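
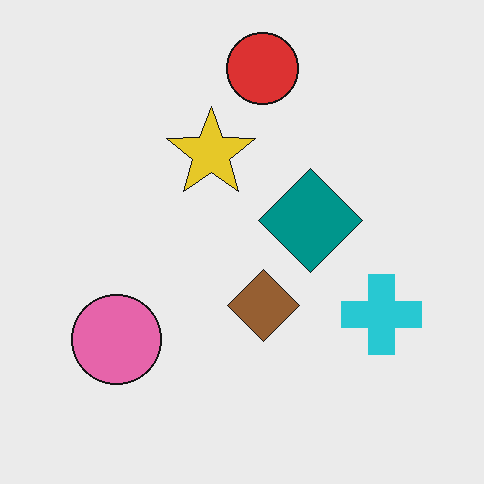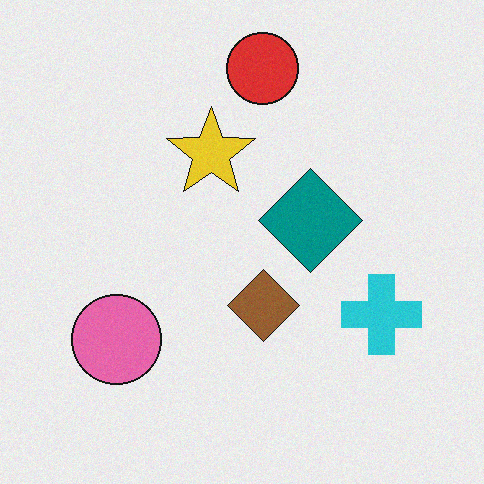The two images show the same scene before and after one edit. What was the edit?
The second image is the first degraded with subtle gaussian noise.

Random speckle covers the whole image, including the flat background.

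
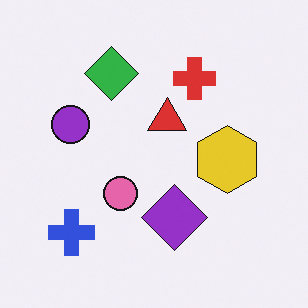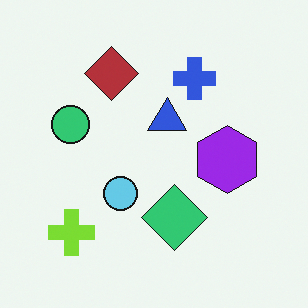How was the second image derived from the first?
It was hue-shifted through roughly half the color wheel.

Every shape's color has rotated by the same amount around the hue wheel — a uniform hue shift.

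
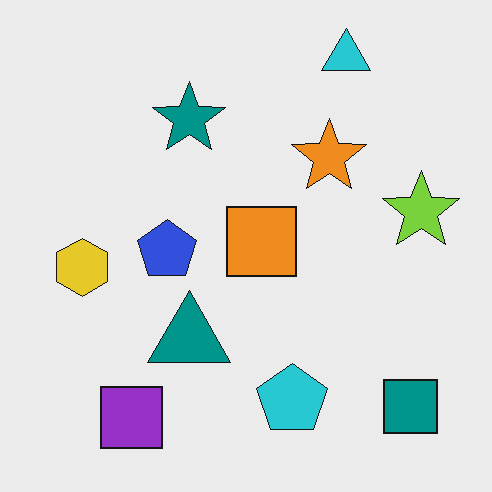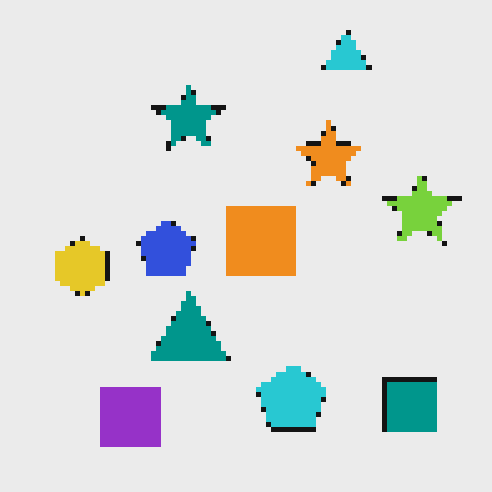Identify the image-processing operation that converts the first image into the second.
The transformation is: lightly pixelated (a mild mosaic effect).

Shapes are reduced to large square blocks; fine edges and outlines are lost — a downscale-then-upscale (mosaic) effect.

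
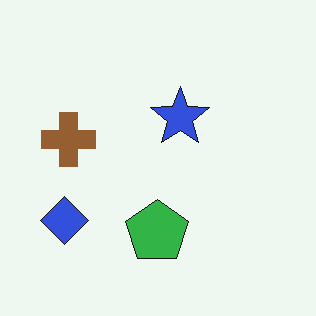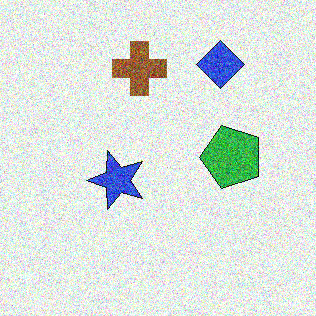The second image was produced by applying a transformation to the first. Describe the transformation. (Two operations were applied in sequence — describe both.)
The transformation is: degraded with heavy additive noise, then transposed (reflected across the top-left ↔ bottom-right diagonal).

Random speckle covers the whole image, including the flat background. Shapes have swapped their row and column positions — what was in the top-right is now in the bottom-left — a diagonal reflection.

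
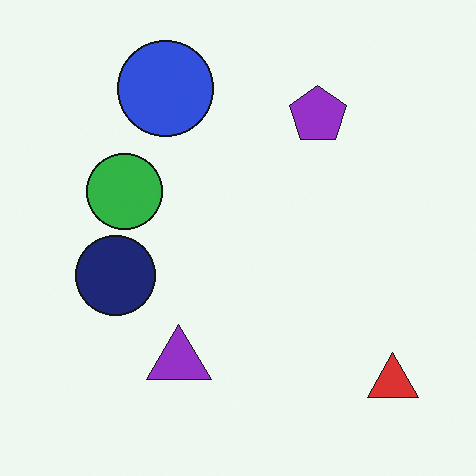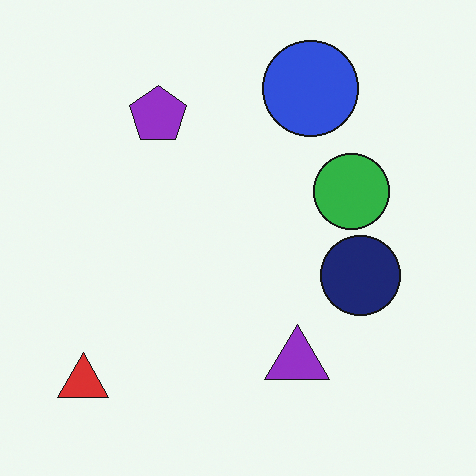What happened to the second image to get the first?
This is the original image flipped horizontally (left ↔ right).

The red triangle is in the bottom-left of the second image and the bottom-right of the first — shapes on opposite sides of the vertical midline have swapped in a mirror flip.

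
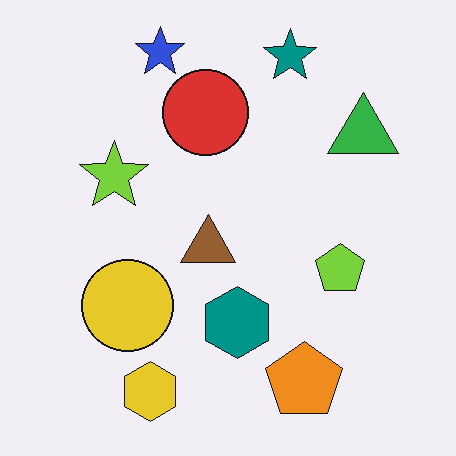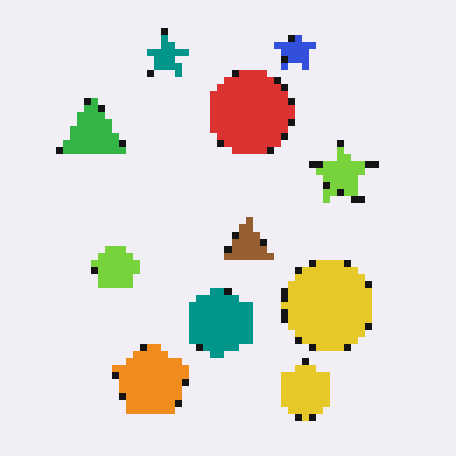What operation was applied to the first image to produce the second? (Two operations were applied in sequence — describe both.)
The image was moderately pixelated, then flipped horizontally (left ↔ right).

Shapes are reduced to large square blocks; fine edges and outlines are lost — a downscale-then-upscale (mosaic) effect. The green triangle is in the top-right of the first image and the top-left of the second — shapes on opposite sides of the vertical midline have swapped in a mirror flip.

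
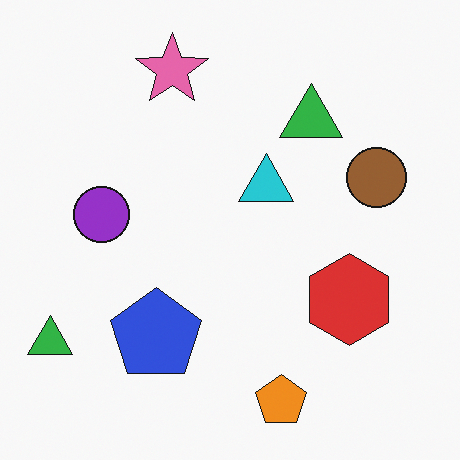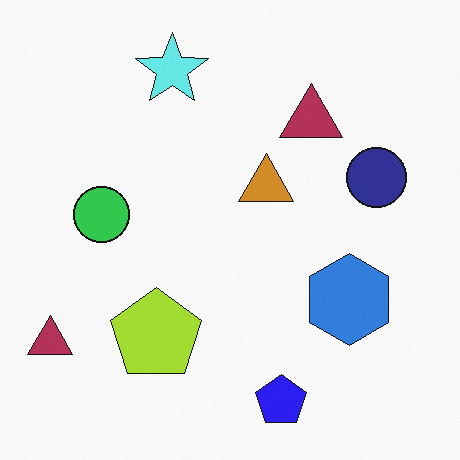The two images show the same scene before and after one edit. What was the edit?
This is the original image hue-shifted through roughly half the color wheel.

Every shape's color has rotated by the same amount around the hue wheel — a uniform hue shift.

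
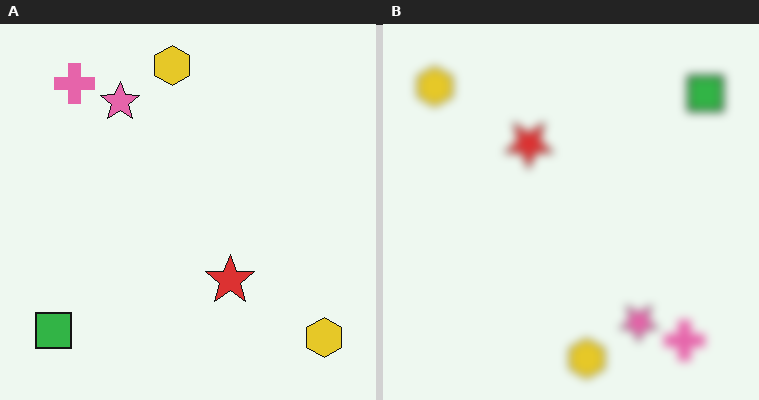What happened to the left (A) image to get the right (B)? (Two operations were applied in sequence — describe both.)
This is the original image rotated 180°, then noticeably gaussian-blurred.

The green square sits in the bottom-left of the left (A) image and the top-right of the right (B) — consistent with a whole-image 180° rotation. Shape edges and outlines are uniformly softened across the whole image.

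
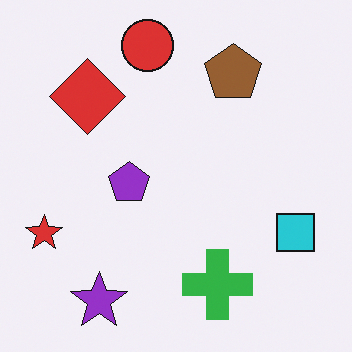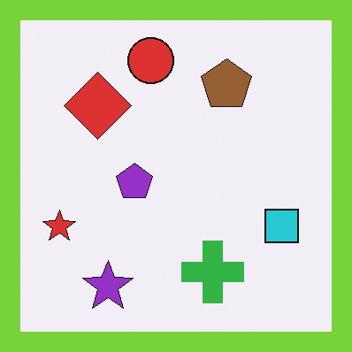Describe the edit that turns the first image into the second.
The second image is the first framed with a lime border.

A solid lime frame runs around the edge of the second image, with the content slightly shrunk inside it.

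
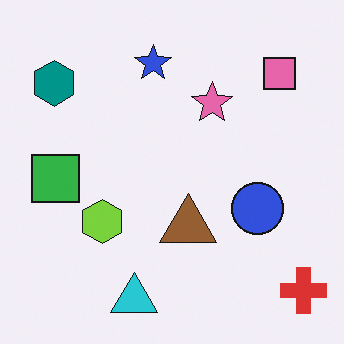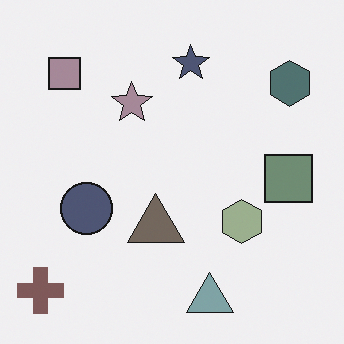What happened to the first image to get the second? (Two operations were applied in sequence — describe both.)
Flipped horizontally (left ↔ right), then heavily desaturated.

The red cross is in the bottom-right of the first image and the bottom-left of the second — shapes on opposite sides of the vertical midline have swapped in a mirror flip. All colors are more muted and greyish — a global saturation change.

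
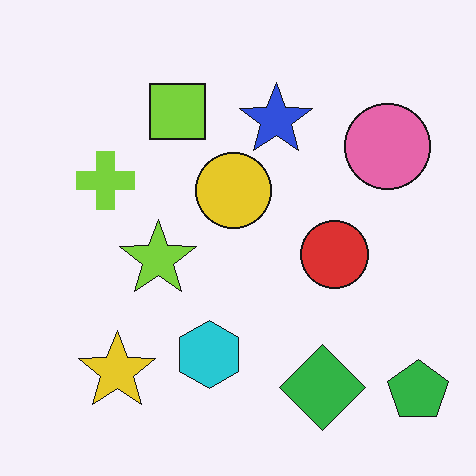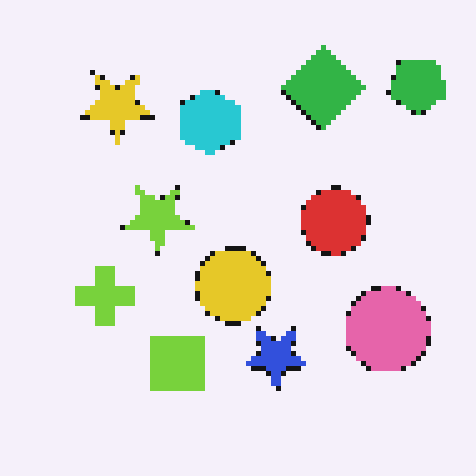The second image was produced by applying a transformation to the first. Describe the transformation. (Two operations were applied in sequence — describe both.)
It was mildly pixelated, then flipped vertically (top ↔ bottom).

Shapes are reduced to large square blocks; fine edges and outlines are lost — a downscale-then-upscale (mosaic) effect. The green pentagon is in the bottom-right of the first image and the top-right of the second — shapes on opposite sides of the horizontal midline have swapped in a mirror flip.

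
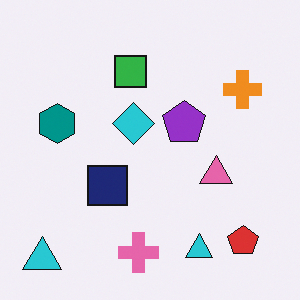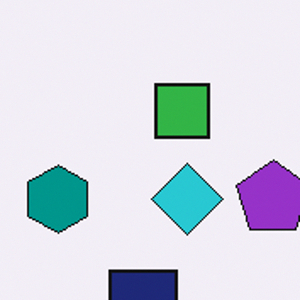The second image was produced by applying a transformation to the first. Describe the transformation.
It was cropped tightly and scaled back up.

The visible shapes are larger and the field of view is narrower; shapes near the original edges may be partly or wholly outside the frame — a crop-and-rescale.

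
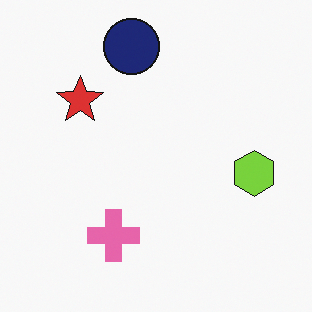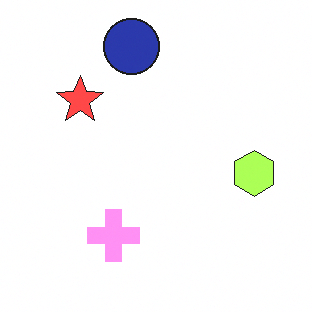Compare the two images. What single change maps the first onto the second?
The second image is the first noticeably brightened.

Every pixel — background and shapes alike — is uniformly brightened.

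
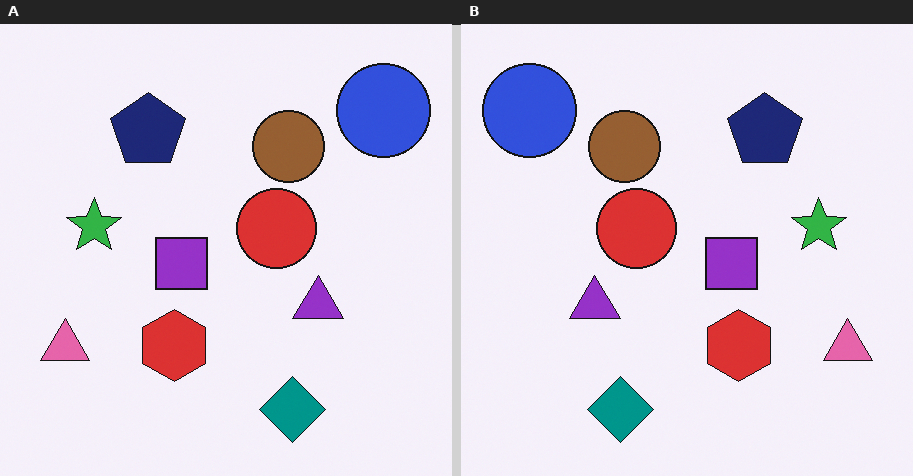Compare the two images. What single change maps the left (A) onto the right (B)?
It was flipped horizontally (left ↔ right).

The pink triangle is in the bottom-left of the left (A) image and the bottom-right of the right (B) — shapes on opposite sides of the vertical midline have swapped in a mirror flip.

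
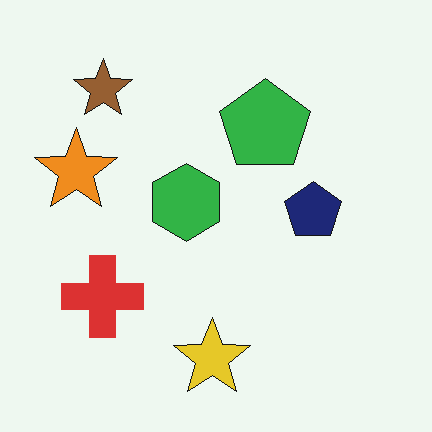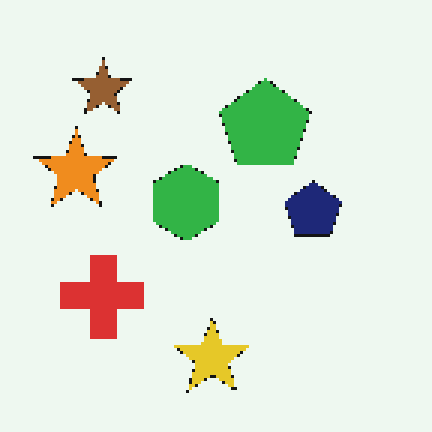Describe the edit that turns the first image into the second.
The image was mildly pixelated.

Shapes are reduced to large square blocks; fine edges and outlines are lost — a downscale-then-upscale (mosaic) effect.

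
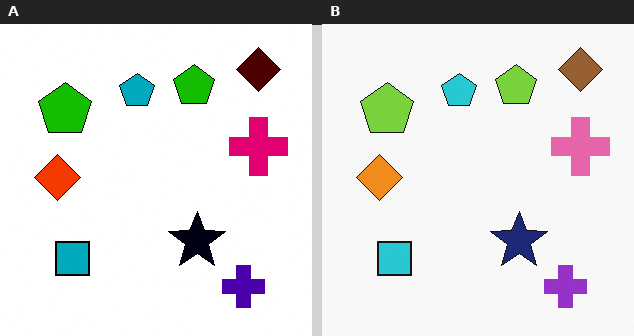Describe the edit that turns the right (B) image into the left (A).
The image was given much higher contrast.

Tones are pushed away from mid-grey across the whole image — a global contrast change.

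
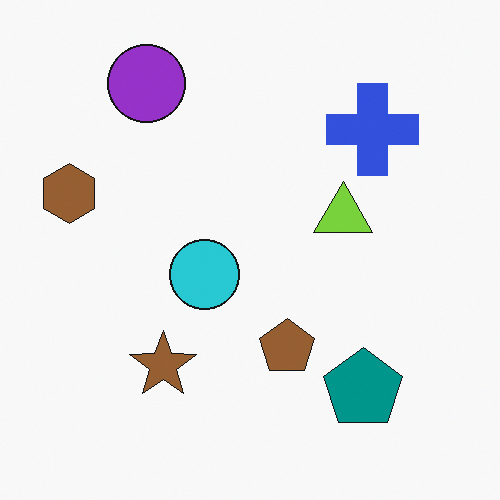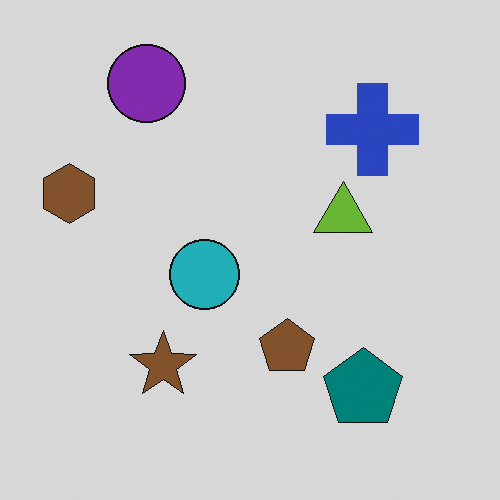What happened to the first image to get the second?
The image was slightly darkened.

Every pixel — background and shapes alike — is uniformly darkened.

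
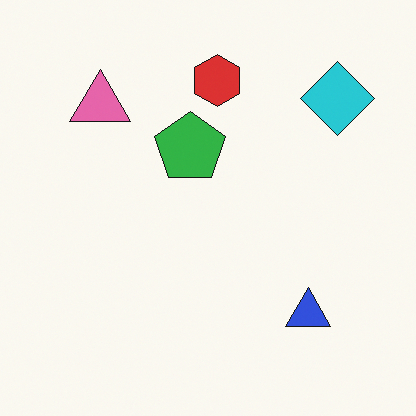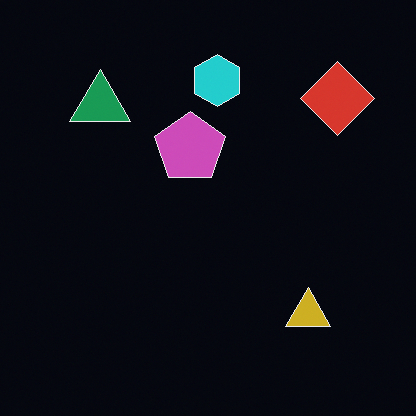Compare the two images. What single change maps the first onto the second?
The transformation is: color-inverted (negative).

The light background has become dark and every shape's color is its complement — a photographic negative.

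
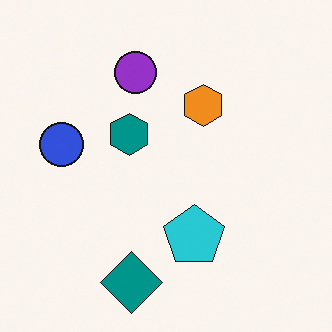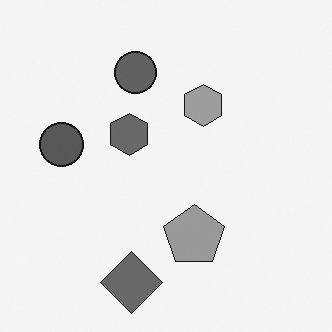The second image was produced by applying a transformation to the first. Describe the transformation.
This is the original image converted to grayscale.

All color is removed — every shape is now a shade of grey.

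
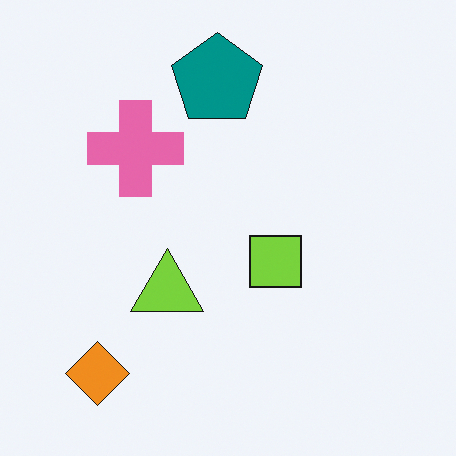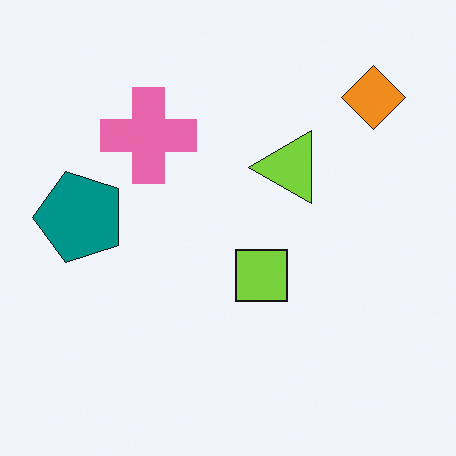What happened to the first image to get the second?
Transposed (reflected across the top-left ↔ bottom-right diagonal).

Shapes have swapped their row and column positions — what was in the top-right is now in the bottom-left — a diagonal reflection.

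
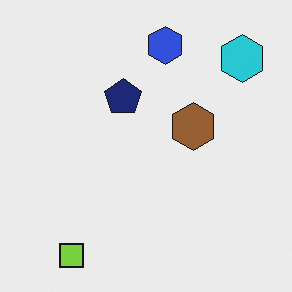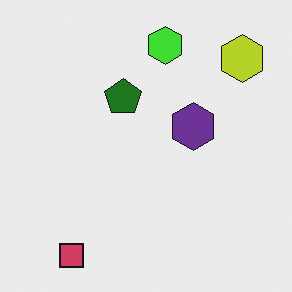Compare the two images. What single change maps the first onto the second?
It was hue-shifted by a large amount.

Every shape's color has rotated by the same amount around the hue wheel — a uniform hue shift.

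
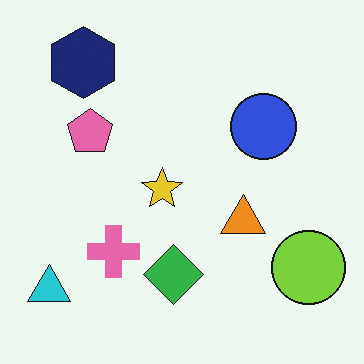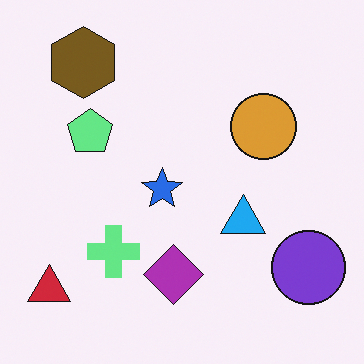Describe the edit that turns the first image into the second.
Hue-shifted by a large amount.

Every shape's color has rotated by the same amount around the hue wheel — a uniform hue shift.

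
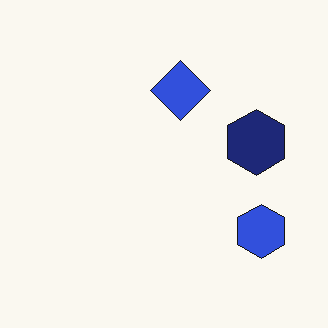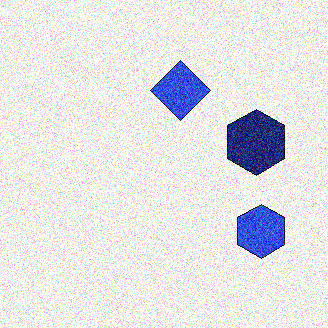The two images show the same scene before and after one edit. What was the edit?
The image was degraded with a thick layer of grain.

Random speckle covers the whole image, including the flat background.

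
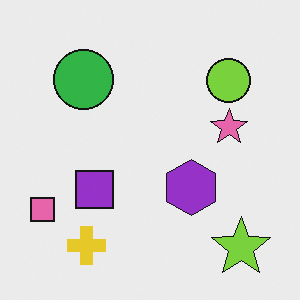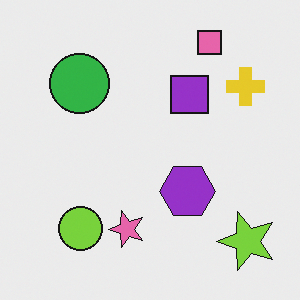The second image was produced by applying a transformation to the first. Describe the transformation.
It was transposed (reflected across the top-left ↔ bottom-right diagonal).

Shapes have swapped their row and column positions — what was in the top-right is now in the bottom-left — a diagonal reflection.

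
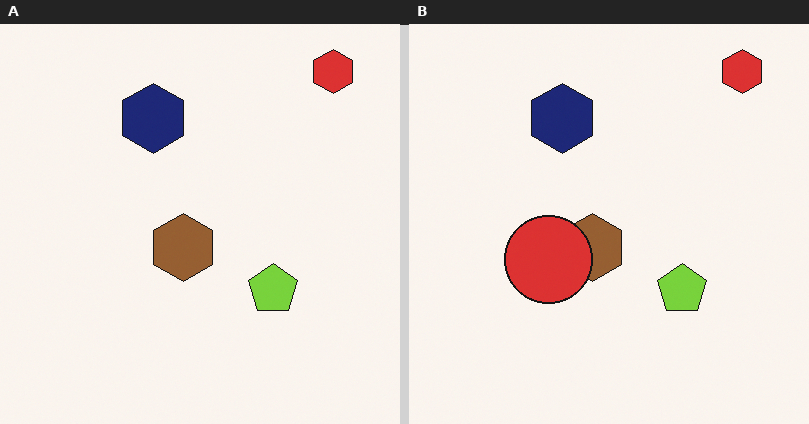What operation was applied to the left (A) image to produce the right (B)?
The image was overlaid with an additional red circle.

A red circle appears in the right (B) image that is absent from the left (A).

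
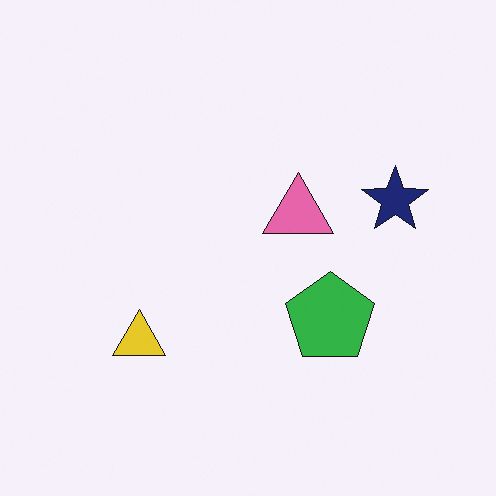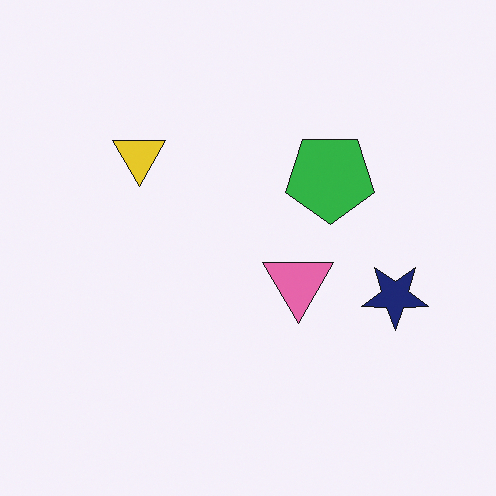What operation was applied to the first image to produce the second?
It was flipped vertically (top ↔ bottom).

The yellow triangle is in the bottom-left of the first image and the top-left of the second — shapes on opposite sides of the horizontal midline have swapped in a mirror flip.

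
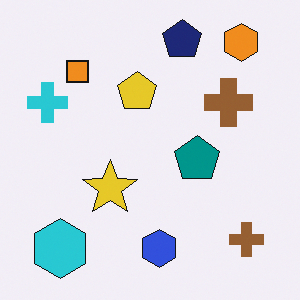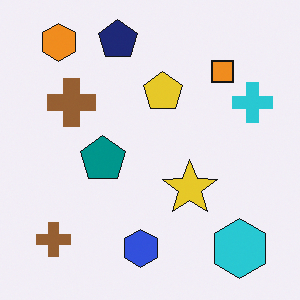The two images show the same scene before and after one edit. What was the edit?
This is the original image flipped horizontally (left ↔ right).

The cyan cross is in the left of the first image and the right of the second — shapes on opposite sides of the vertical midline have swapped in a mirror flip.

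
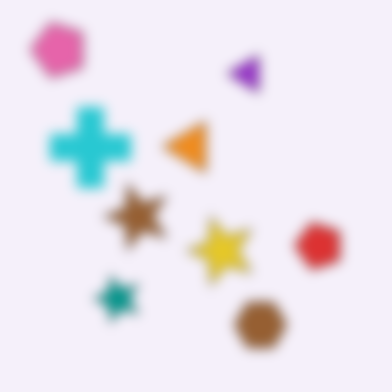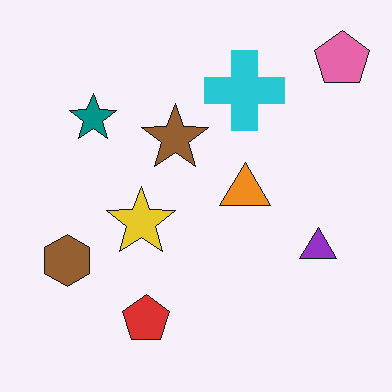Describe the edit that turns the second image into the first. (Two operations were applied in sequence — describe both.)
The image was strongly gaussian-blurred, then rotated 90° counter-clockwise.

Shape edges and outlines are uniformly softened across the whole image. The pink pentagon sits in the top-right of the second image and the top-left of the first — consistent with a whole-image 90° counter-clockwise rotation.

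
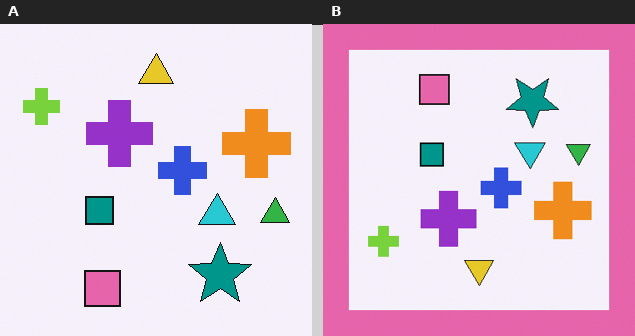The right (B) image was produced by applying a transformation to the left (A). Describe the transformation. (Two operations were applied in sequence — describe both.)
It was flipped vertically (top ↔ bottom), then framed with a pink border.

The pink square is in the bottom-left of the left (A) image and the top-left of the right (B) — shapes on opposite sides of the horizontal midline have swapped in a mirror flip. A solid pink frame runs around the edge of the right (B) image, with the content slightly shrunk inside it.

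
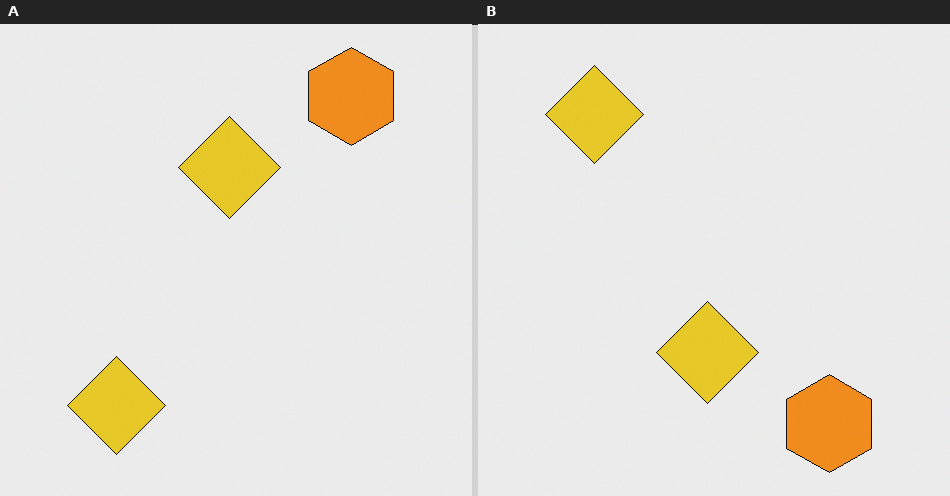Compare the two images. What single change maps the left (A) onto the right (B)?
The transformation is: flipped vertically (top ↔ bottom).

The orange hexagon is in the top-right of the left (A) image and the bottom-right of the right (B) — shapes on opposite sides of the horizontal midline have swapped in a mirror flip.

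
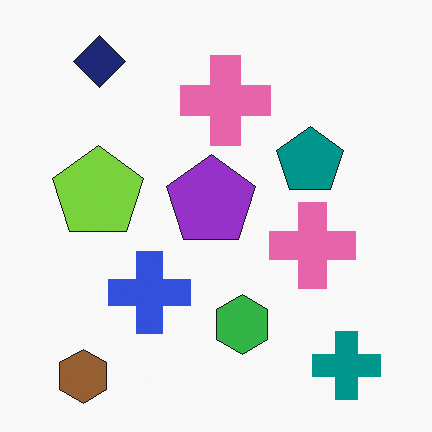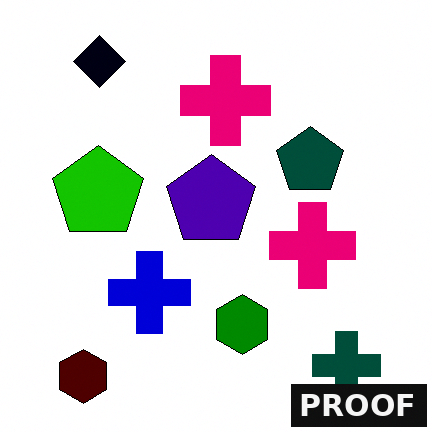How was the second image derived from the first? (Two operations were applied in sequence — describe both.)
The image was given much higher contrast, then watermarked with the text "PROOF" in the lower-right corner.

Tones are pushed away from mid-grey across the whole image — a global contrast change. A dark label reading "PROOF" appears in the lower-right corner.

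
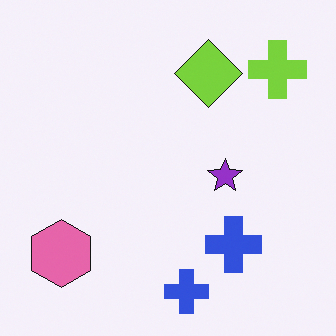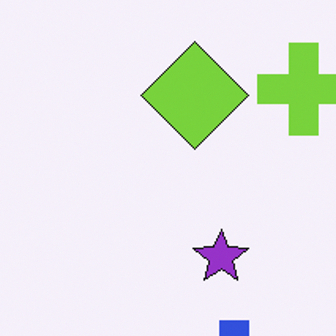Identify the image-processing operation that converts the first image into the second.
The second image is the first cropped slightly and scaled back up.

The visible shapes are larger and the field of view is narrower; shapes near the original edges may be partly or wholly outside the frame — a crop-and-rescale.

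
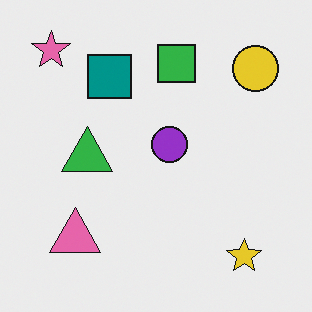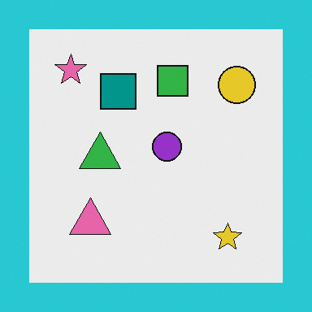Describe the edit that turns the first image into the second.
The transformation is: framed with a cyan border.

A solid cyan frame runs around the edge of the second image, with the content slightly shrunk inside it.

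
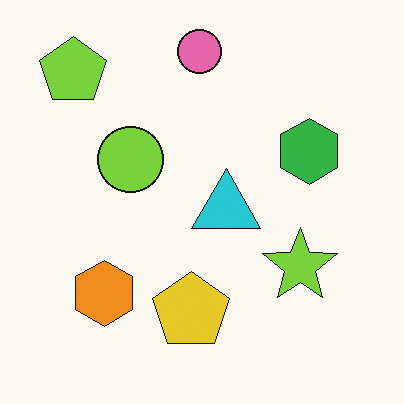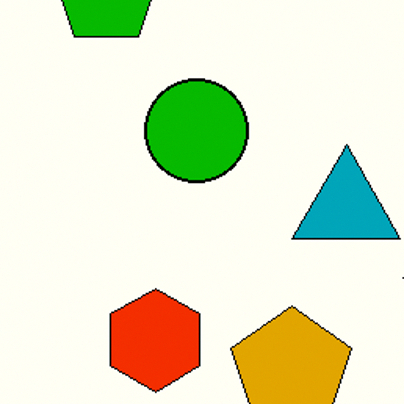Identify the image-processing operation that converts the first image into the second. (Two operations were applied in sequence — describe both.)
The second image is the first given much higher contrast, then cropped slightly and scaled back up.

Tones are pushed away from mid-grey across the whole image — a global contrast change. The visible shapes are larger and the field of view is narrower; shapes near the original edges may be partly or wholly outside the frame — a crop-and-rescale.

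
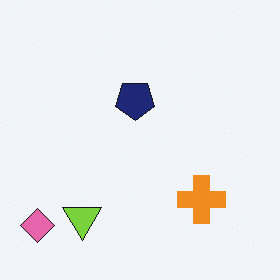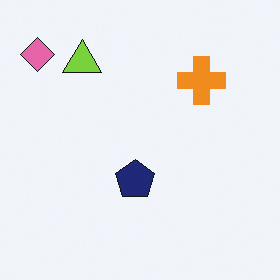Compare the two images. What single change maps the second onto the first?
Flipped vertically (top ↔ bottom).

The pink diamond is in the top-left of the second image and the bottom-left of the first — shapes on opposite sides of the horizontal midline have swapped in a mirror flip.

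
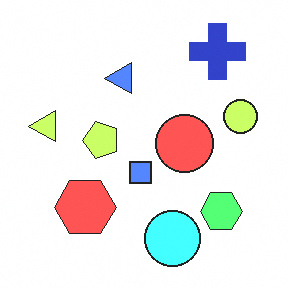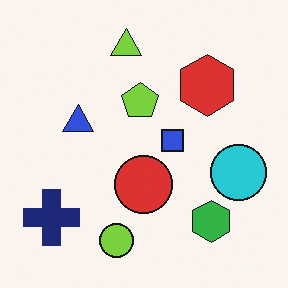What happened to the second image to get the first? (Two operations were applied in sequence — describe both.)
Noticeably brightened, then transposed (reflected across the top-left ↔ bottom-right diagonal).

Every pixel — background and shapes alike — is uniformly brightened. Shapes have swapped their row and column positions — what was in the top-right is now in the bottom-left — a diagonal reflection.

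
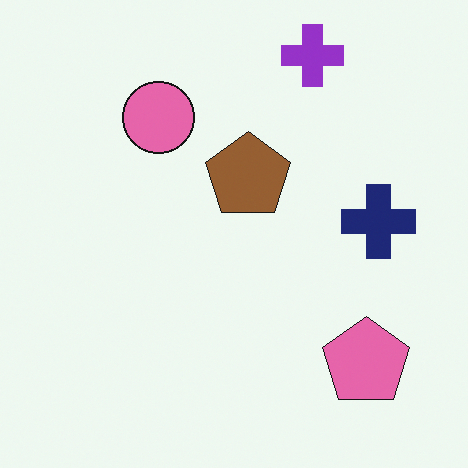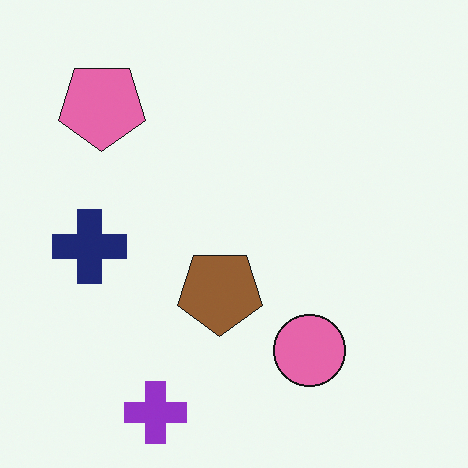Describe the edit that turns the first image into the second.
Rotated 180°.

The purple cross sits in the top of the first image and the bottom-left of the second — consistent with a whole-image 180° rotation.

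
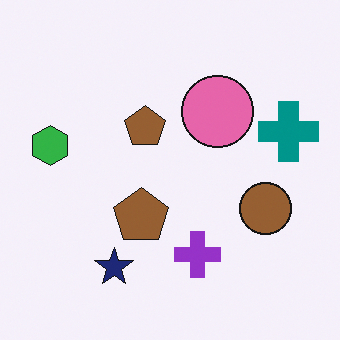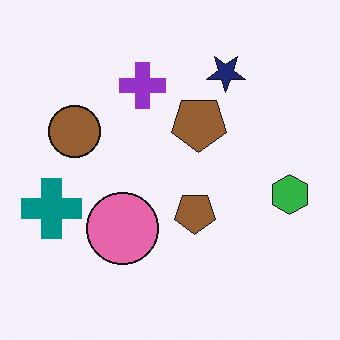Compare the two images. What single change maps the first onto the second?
The second image is the first rotated 180°.

The teal cross sits in the right of the first image and the left of the second — consistent with a whole-image 180° rotation.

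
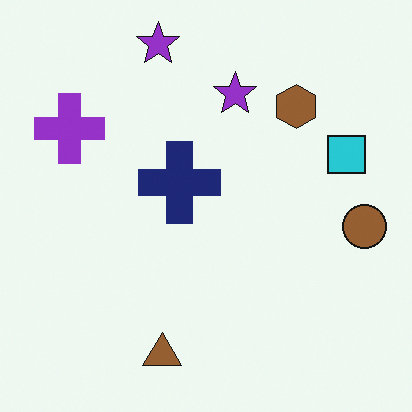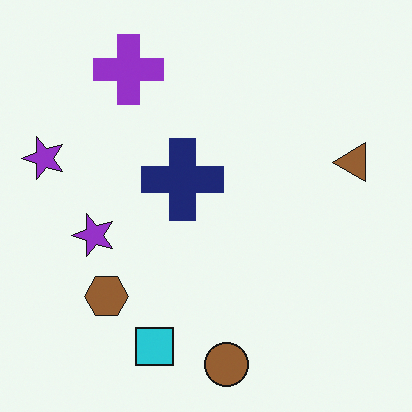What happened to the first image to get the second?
It was transposed (reflected across the top-left ↔ bottom-right diagonal).

Shapes have swapped their row and column positions — what was in the top-right is now in the bottom-left — a diagonal reflection.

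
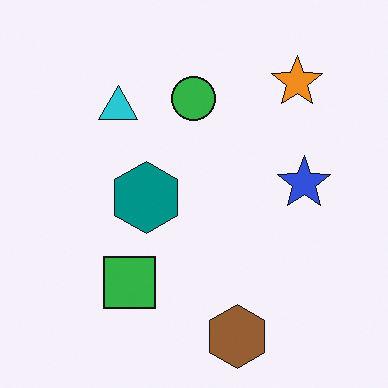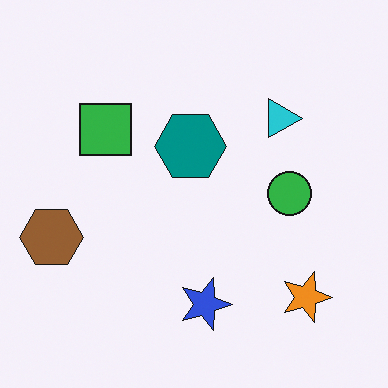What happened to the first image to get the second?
The second image is the first rotated 90° clockwise.

The orange star sits in the top-right of the first image and the bottom-right of the second — consistent with a whole-image 90° clockwise rotation.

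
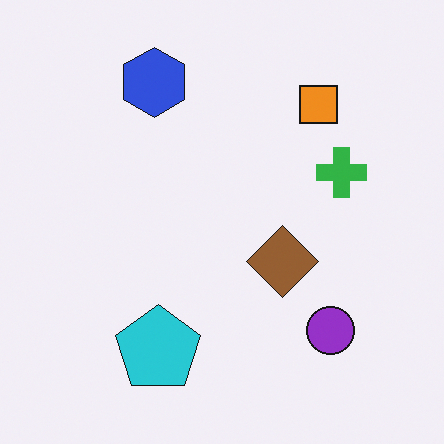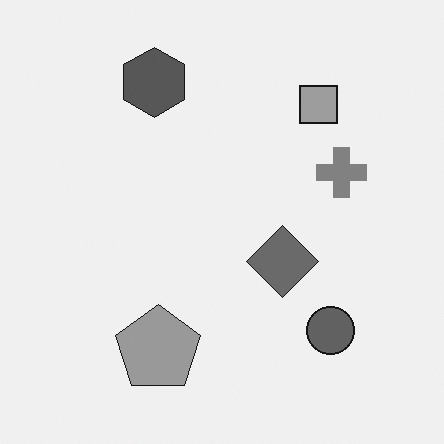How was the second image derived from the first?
It was converted to grayscale.

All color is removed — every shape is now a shade of grey.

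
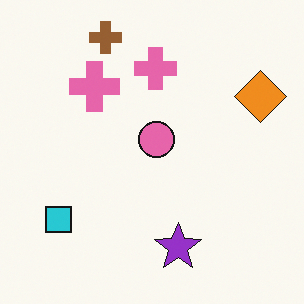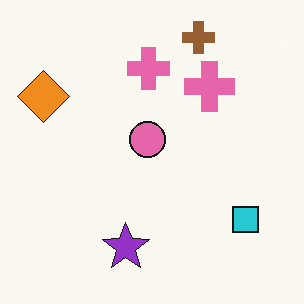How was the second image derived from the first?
The second image is the first flipped horizontally (left ↔ right).

The orange diamond is in the top-right of the first image and the top-left of the second — shapes on opposite sides of the vertical midline have swapped in a mirror flip.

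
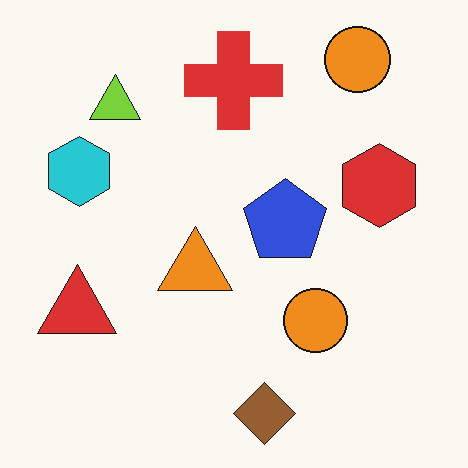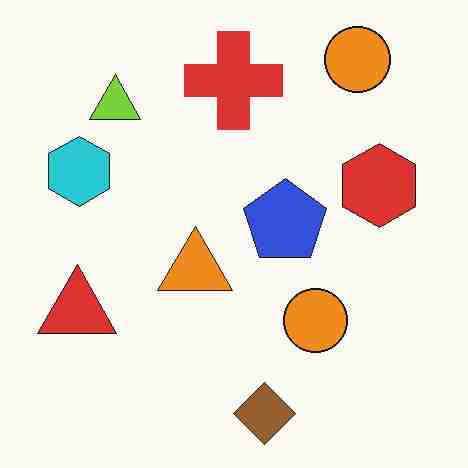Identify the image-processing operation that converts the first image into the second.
The transformation is: heavily JPEG-compressed with obvious blocking artifacts.

Blocky 8×8 compression artifacts appear around shape edges and the flat background shows ringing — characteristic JPEG degradation.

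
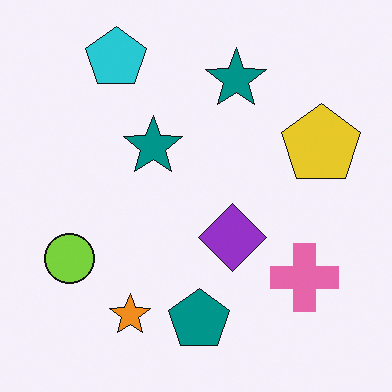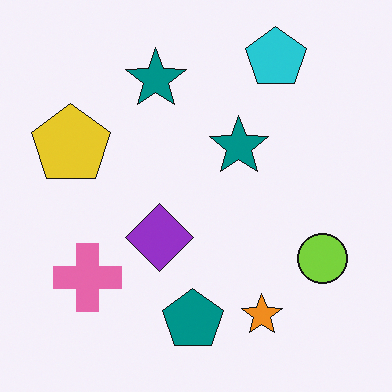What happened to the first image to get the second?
The transformation is: flipped horizontally (left ↔ right).

The lime circle is in the left of the first image and the right of the second — shapes on opposite sides of the vertical midline have swapped in a mirror flip.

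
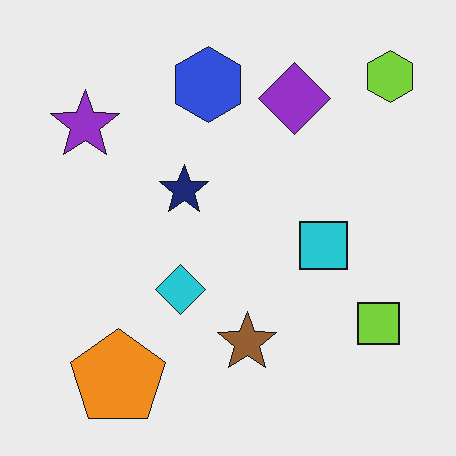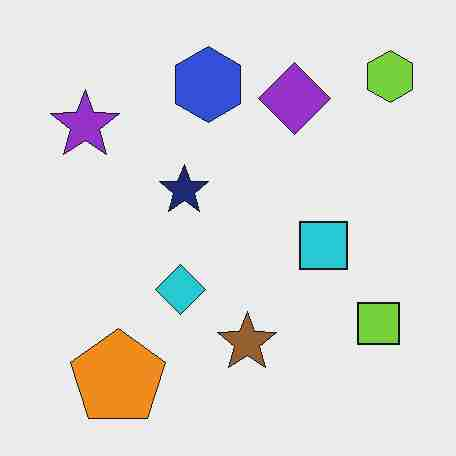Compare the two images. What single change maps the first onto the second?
It was degraded with heavy JPEG compression.

Blocky 8×8 compression artifacts appear around shape edges and the flat background shows ringing — characteristic JPEG degradation.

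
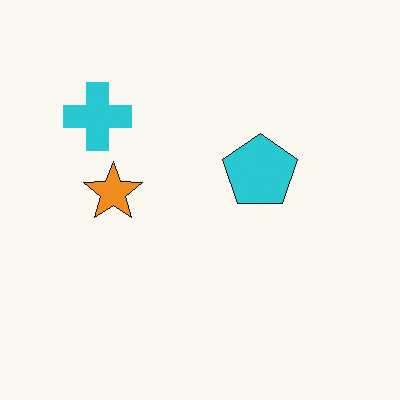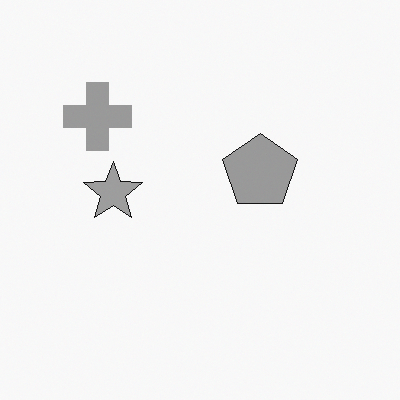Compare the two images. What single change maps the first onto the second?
This is the original image converted to grayscale.

All color is removed — every shape is now a shade of grey.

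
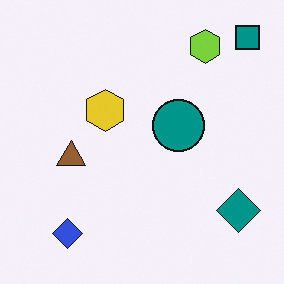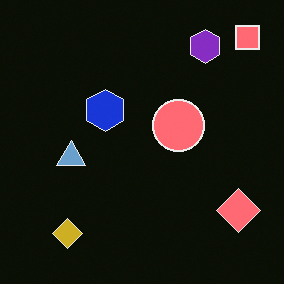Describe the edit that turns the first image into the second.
Color-inverted (negative).

The light background has become dark and every shape's color is its complement — a photographic negative.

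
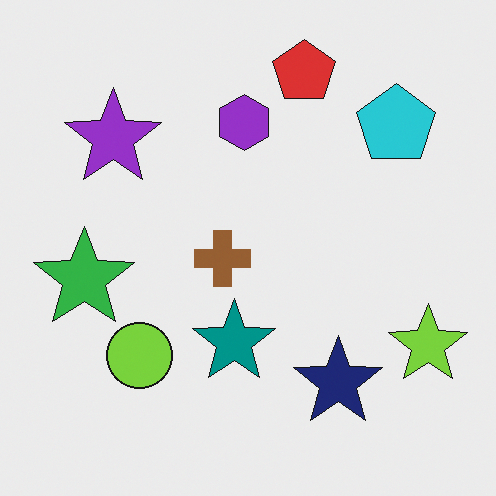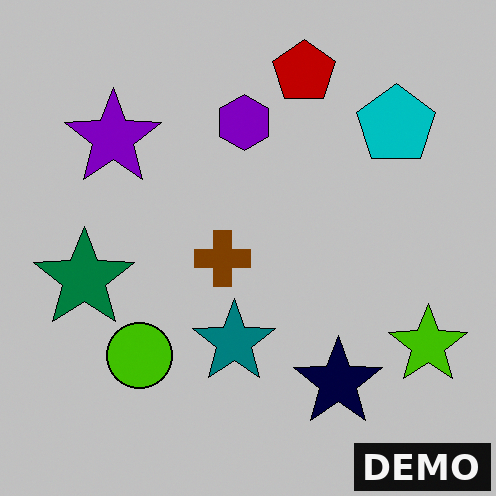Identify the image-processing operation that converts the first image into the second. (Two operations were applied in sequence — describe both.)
The image was heavily posterized to just a handful of flat colors, then watermarked with the text "DEMO" in the lower-right corner.

Each flat color has snapped to a coarser quantized level — most visibly, the near-white background has dropped to a flat grey. A dark label reading "DEMO" appears in the lower-right corner.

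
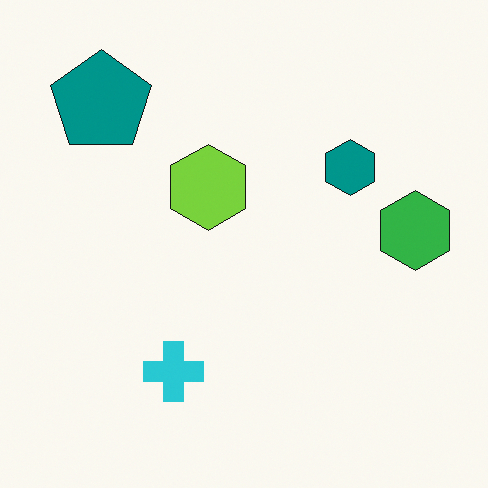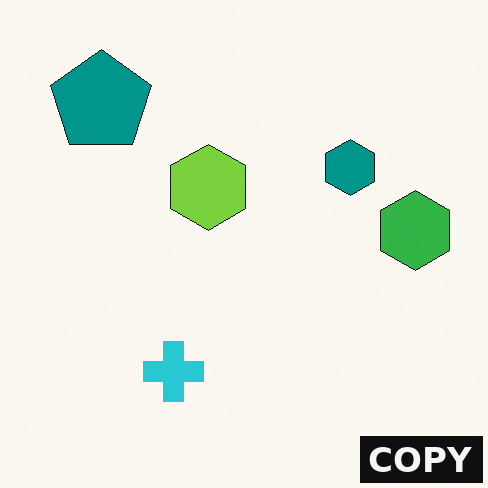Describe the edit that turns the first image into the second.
Watermarked with the text "COPY" in the lower-right corner.

A dark label reading "COPY" appears in the lower-right corner.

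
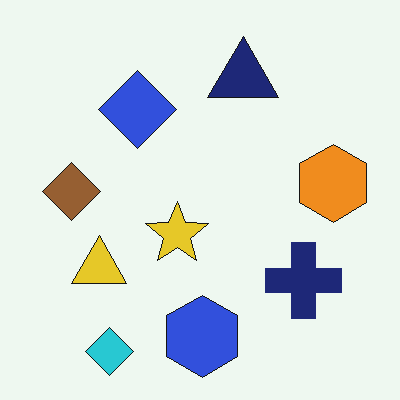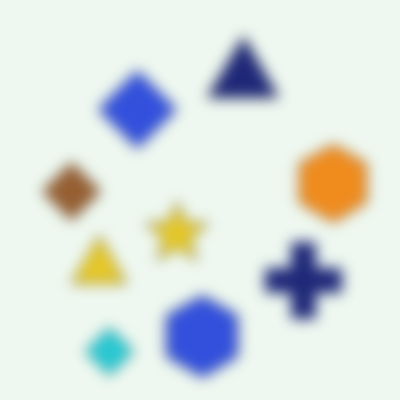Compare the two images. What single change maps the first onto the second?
The image was heavily blurred.

Shape edges and outlines are uniformly softened across the whole image.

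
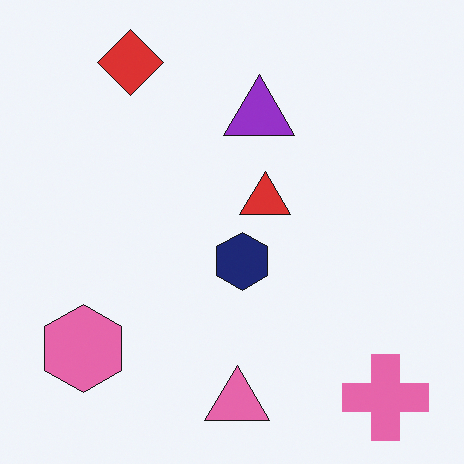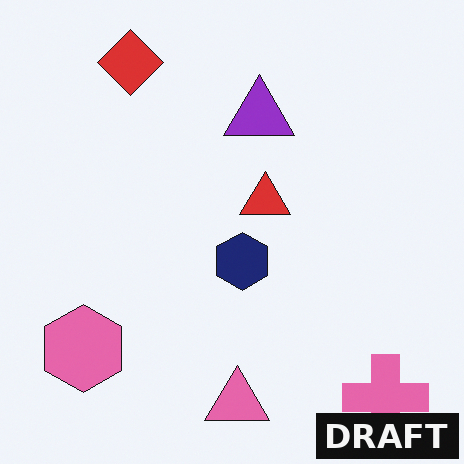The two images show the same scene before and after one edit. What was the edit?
The transformation is: watermarked with the text "DRAFT" in the lower-right corner.

A dark label reading "DRAFT" appears in the lower-right corner.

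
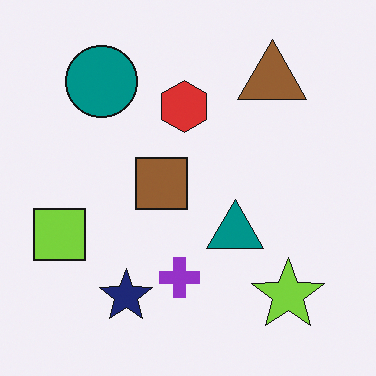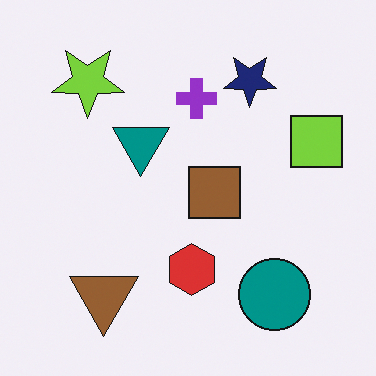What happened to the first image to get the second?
The image was rotated 180°.

The lime star sits in the bottom-right of the first image and the top-left of the second — consistent with a whole-image 180° rotation.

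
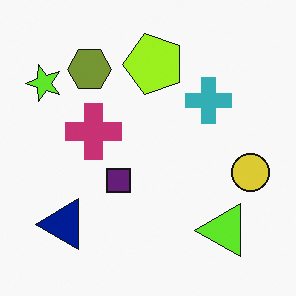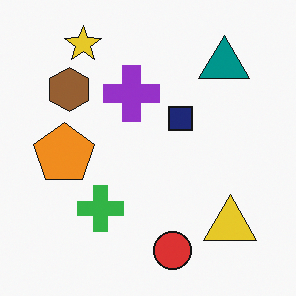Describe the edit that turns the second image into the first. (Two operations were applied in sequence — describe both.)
The image was hue-shifted by a small amount, then transposed (reflected across the top-left ↔ bottom-right diagonal).

Every shape's color has rotated by the same amount around the hue wheel — a uniform hue shift. Shapes have swapped their row and column positions — what was in the top-right is now in the bottom-left — a diagonal reflection.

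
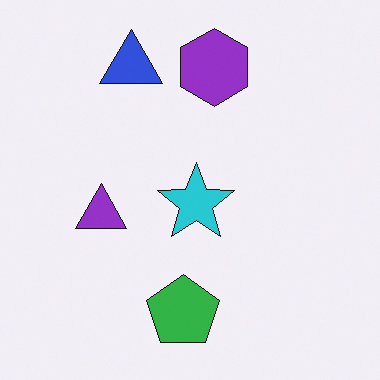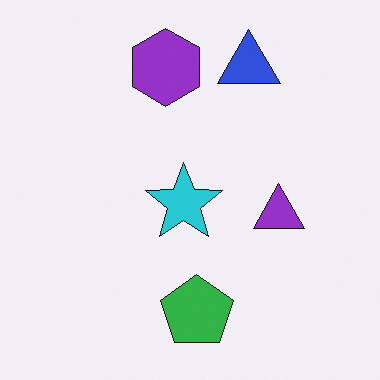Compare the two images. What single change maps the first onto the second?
It was flipped horizontally (left ↔ right).

The purple triangle is in the left of the first image and the right of the second — shapes on opposite sides of the vertical midline have swapped in a mirror flip.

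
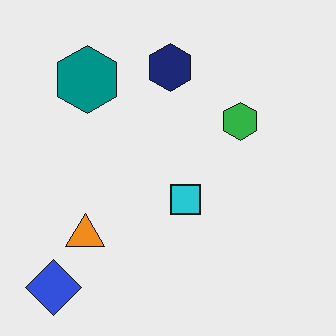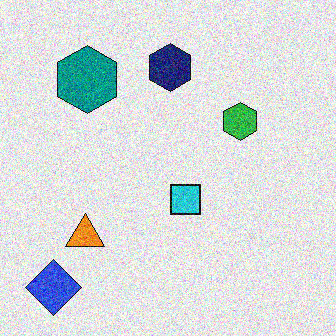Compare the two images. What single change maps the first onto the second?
The image was degraded with strong gaussian noise.

Random speckle covers the whole image, including the flat background.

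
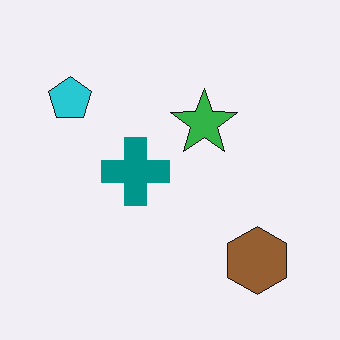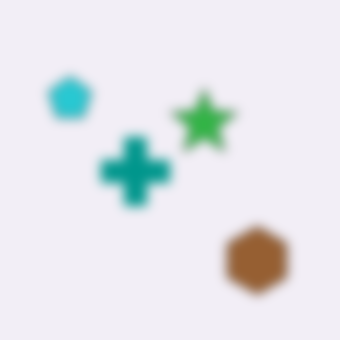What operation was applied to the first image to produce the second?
Heavily blurred.

Shape edges and outlines are uniformly softened across the whole image.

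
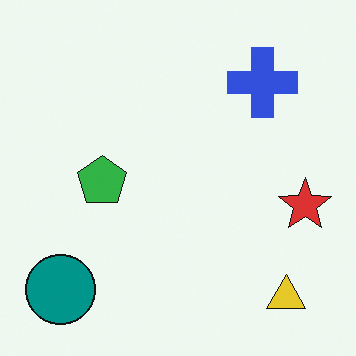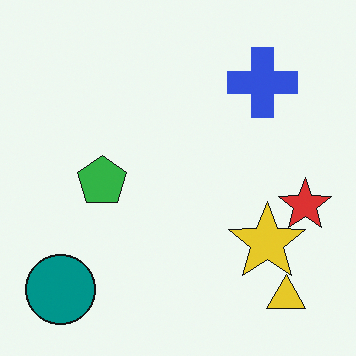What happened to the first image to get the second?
The transformation is: overlaid with an additional yellow star.

A yellow star appears in the second image that is absent from the first.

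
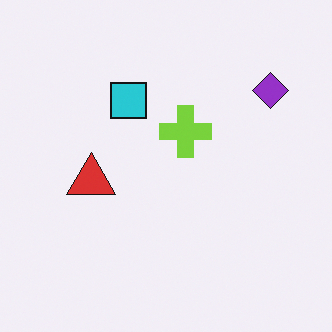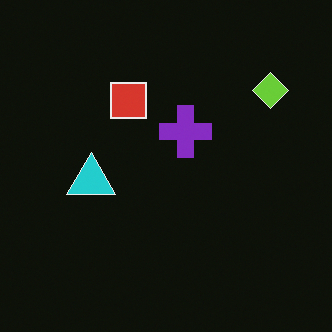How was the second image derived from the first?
Color-inverted (negative).

The light background has become dark and every shape's color is its complement — a photographic negative.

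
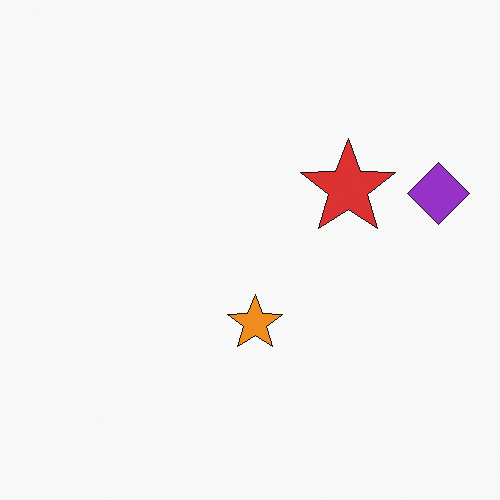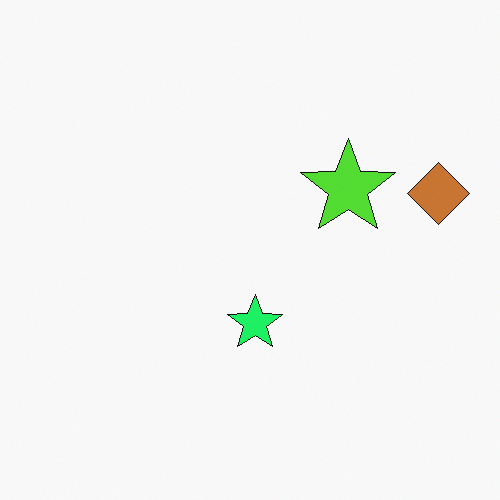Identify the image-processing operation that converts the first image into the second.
This is the original image hue-shifted by a moderate amount.

Every shape's color has rotated by the same amount around the hue wheel — a uniform hue shift.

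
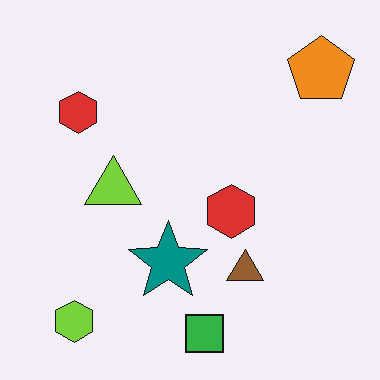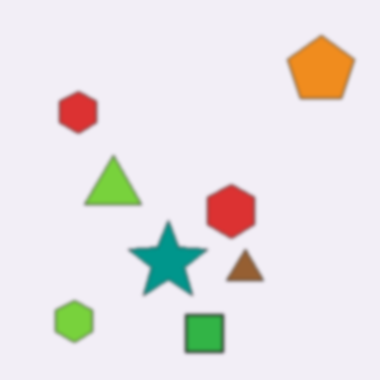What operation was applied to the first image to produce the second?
The transformation is: slightly softened.

Shape edges and outlines are uniformly softened across the whole image.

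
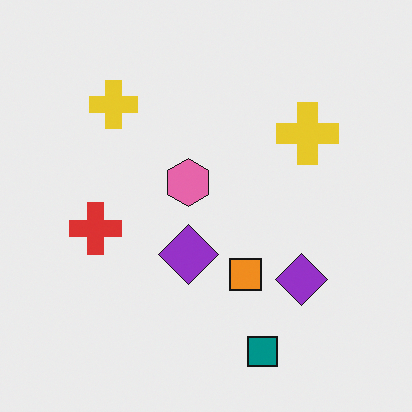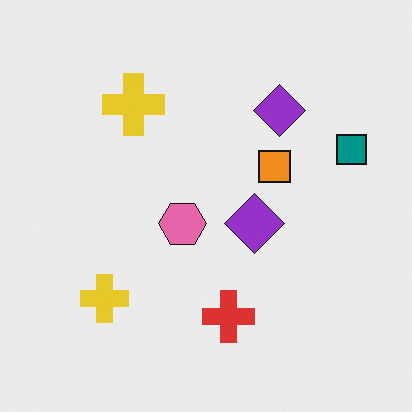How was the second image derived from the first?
It was rotated 90° counter-clockwise.

The teal square sits in the bottom of the first image and the right of the second — consistent with a whole-image 90° counter-clockwise rotation.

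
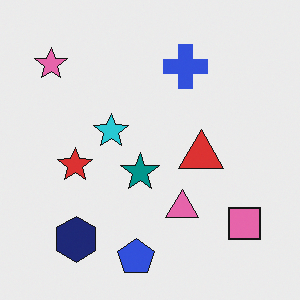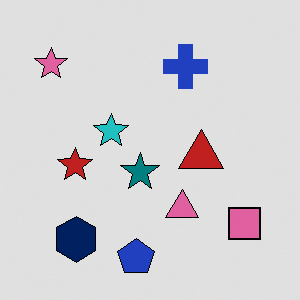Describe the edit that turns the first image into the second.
Posterized to a reduced palette.

Each flat color has snapped to a coarser quantized level — most visibly, the near-white background has dropped to a flat grey.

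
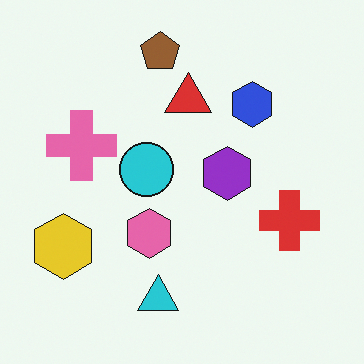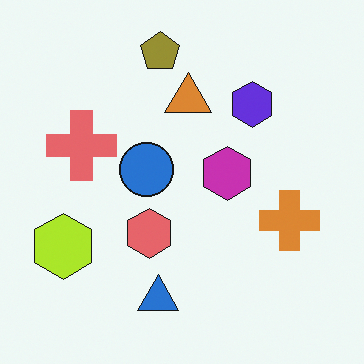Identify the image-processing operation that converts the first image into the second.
This is the original image hue-shifted by a small amount.

Every shape's color has rotated by the same amount around the hue wheel — a uniform hue shift.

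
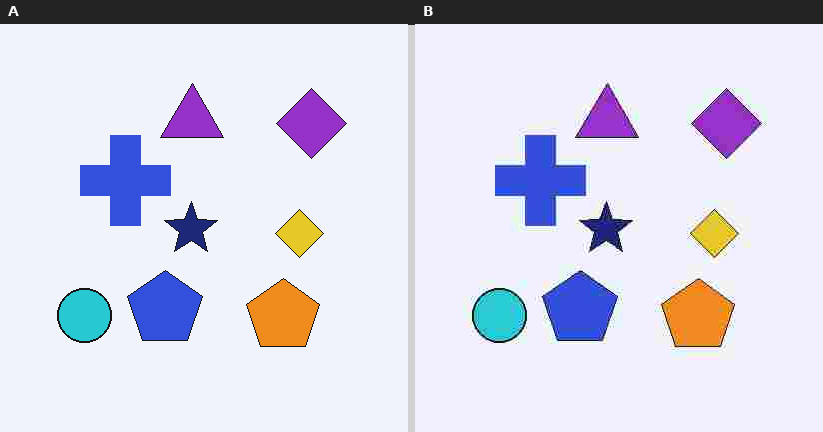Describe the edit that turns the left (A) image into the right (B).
The transformation is: heavily JPEG-compressed with obvious blocking artifacts.

Blocky 8×8 compression artifacts appear around shape edges and the flat background shows ringing — characteristic JPEG degradation.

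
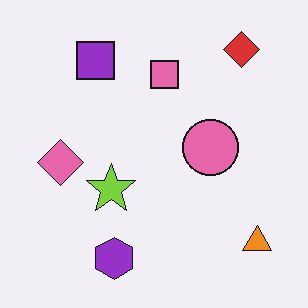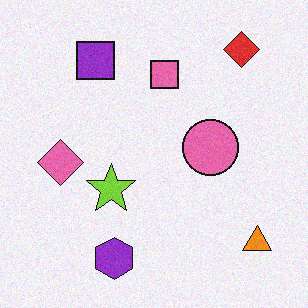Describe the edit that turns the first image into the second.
Degraded with a light layer of grain.

Random speckle covers the whole image, including the flat background.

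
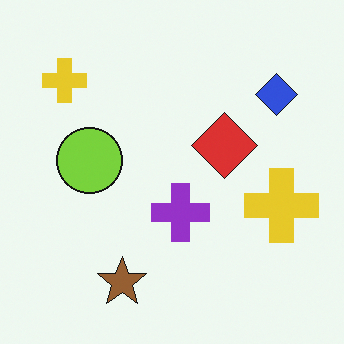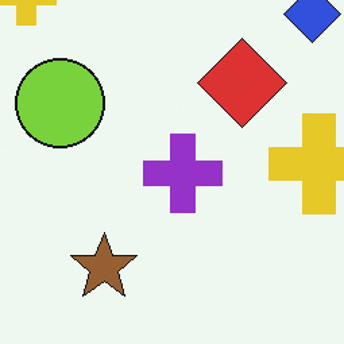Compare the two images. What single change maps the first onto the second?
Cropped to a modestly smaller region and rescaled.

The visible shapes are larger and the field of view is narrower; shapes near the original edges may be partly or wholly outside the frame — a crop-and-rescale.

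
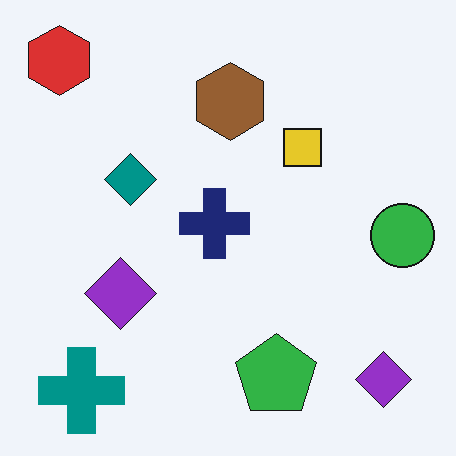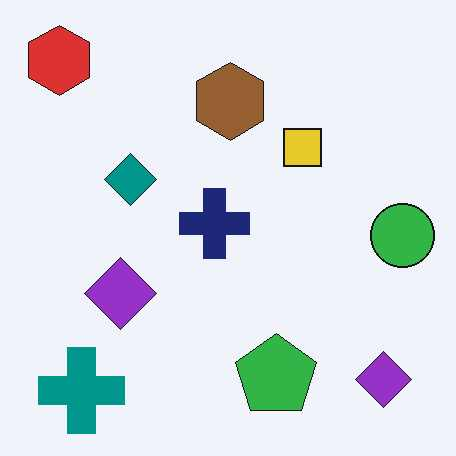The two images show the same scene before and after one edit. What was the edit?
The transformation is: JPEG-compressed with visible artifacts.

Blocky 8×8 compression artifacts appear around shape edges and the flat background shows ringing — characteristic JPEG degradation.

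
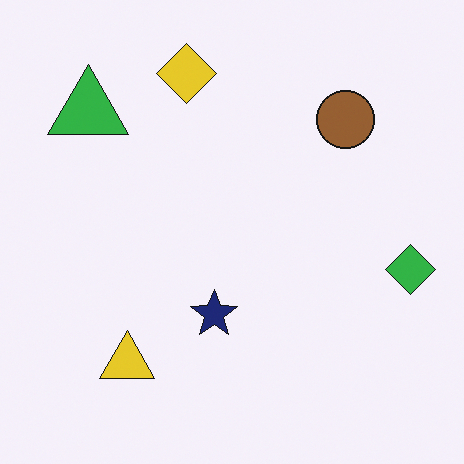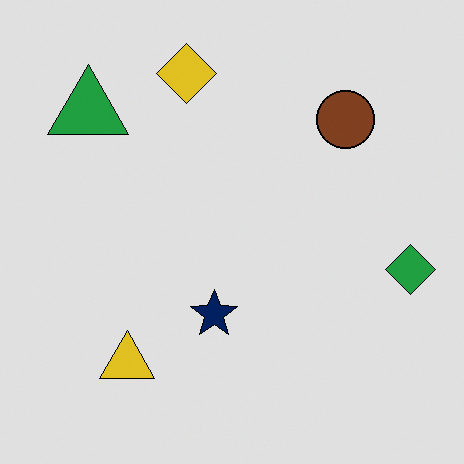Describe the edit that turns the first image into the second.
The second image is the first moderately posterized.

Each flat color has snapped to a coarser quantized level — most visibly, the near-white background has dropped to a flat grey.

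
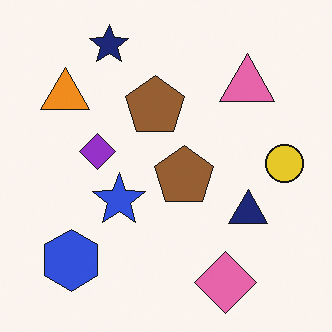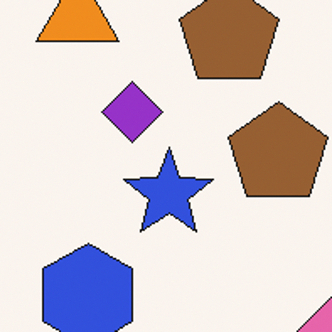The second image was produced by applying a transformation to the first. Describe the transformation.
This is the original image cropped tightly and scaled back up.

The visible shapes are larger and the field of view is narrower; shapes near the original edges may be partly or wholly outside the frame — a crop-and-rescale.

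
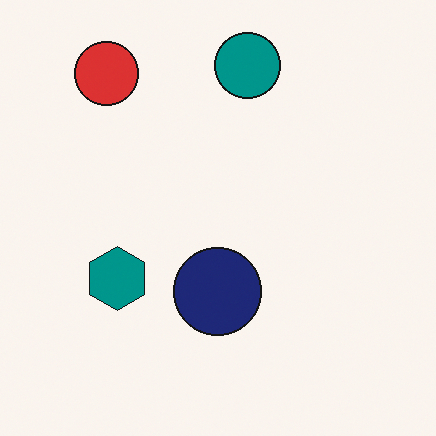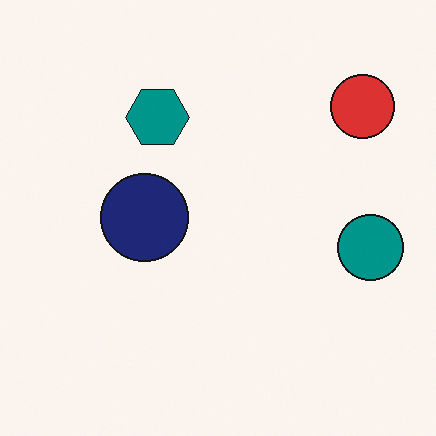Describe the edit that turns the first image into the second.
Rotated 90° clockwise.

The red circle sits in the top-left of the first image and the top-right of the second — consistent with a whole-image 90° clockwise rotation.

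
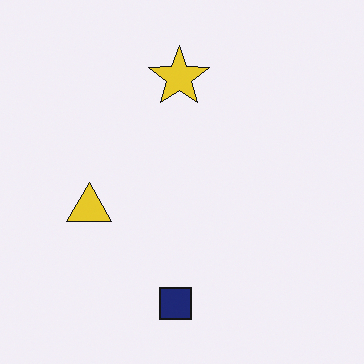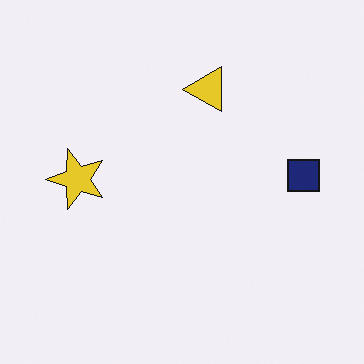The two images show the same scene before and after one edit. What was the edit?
The transformation is: transposed (reflected across the top-left ↔ bottom-right diagonal).

Shapes have swapped their row and column positions — what was in the top-right is now in the bottom-left — a diagonal reflection.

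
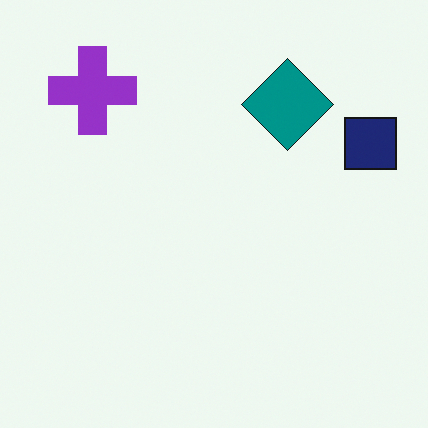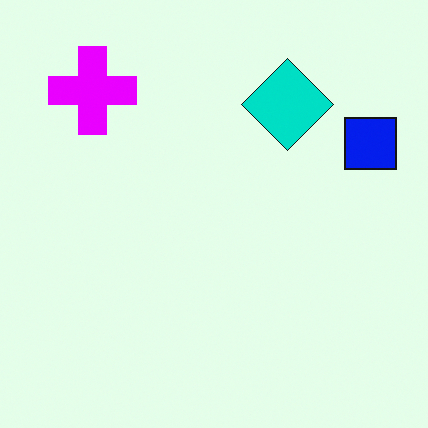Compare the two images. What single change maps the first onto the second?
The image was made much more vivid (saturation change).

All colors are more vivid — a global saturation change.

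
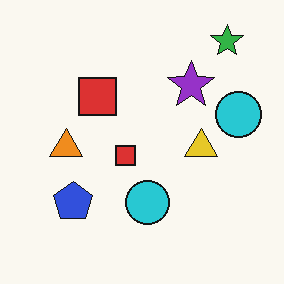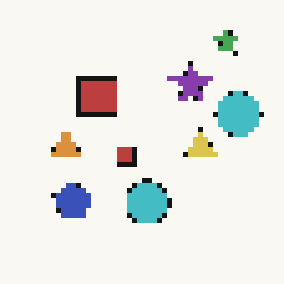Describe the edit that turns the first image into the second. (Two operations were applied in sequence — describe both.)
This is the original image slightly desaturated, then mildly pixelated.

All colors are more muted and greyish — a global saturation change. Shapes are reduced to large square blocks; fine edges and outlines are lost — a downscale-then-upscale (mosaic) effect.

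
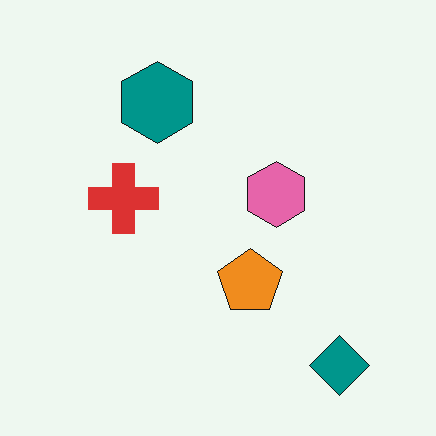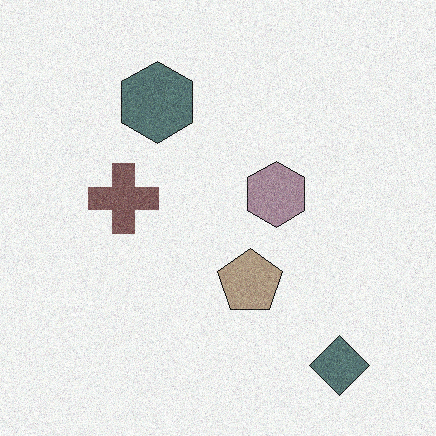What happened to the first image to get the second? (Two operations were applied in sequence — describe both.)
Degraded with moderate additive noise, then made much more muted (saturation change).

Random speckle covers the whole image, including the flat background. All colors are more muted and greyish — a global saturation change.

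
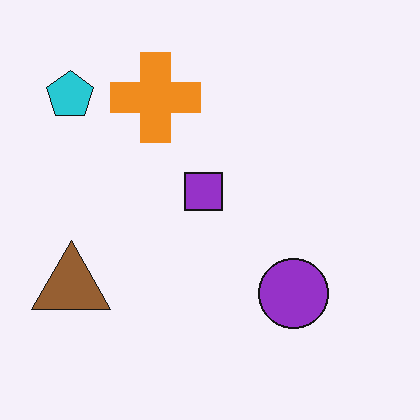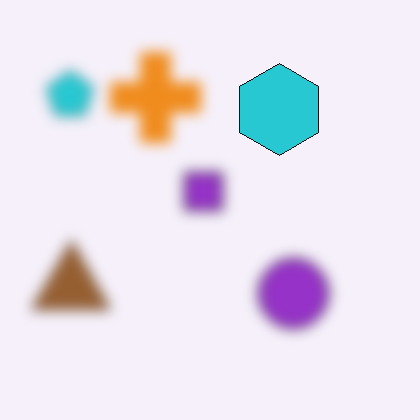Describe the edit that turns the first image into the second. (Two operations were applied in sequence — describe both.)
The transformation is: strongly gaussian-blurred, then overlaid with an additional cyan hexagon.

Shape edges and outlines are uniformly softened across the whole image. A cyan hexagon appears in the second image that is absent from the first.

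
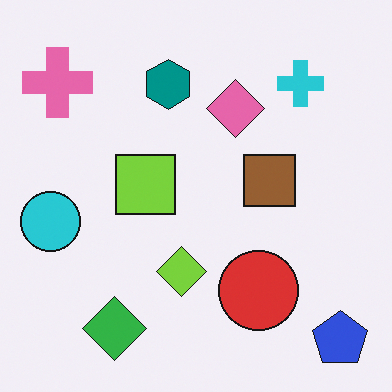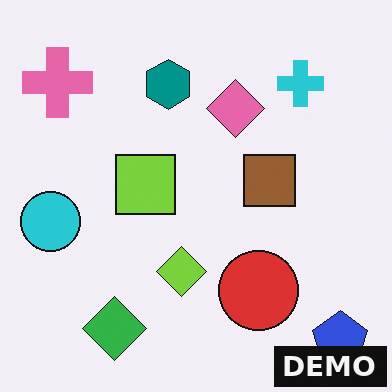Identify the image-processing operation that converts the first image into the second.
The second image is the first watermarked with the text "DEMO" in the lower-right corner.

A dark label reading "DEMO" appears in the lower-right corner.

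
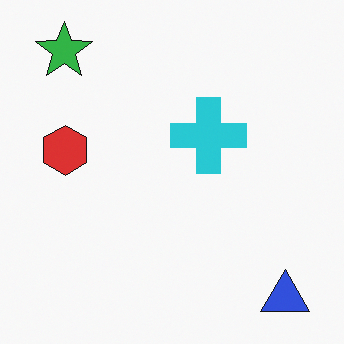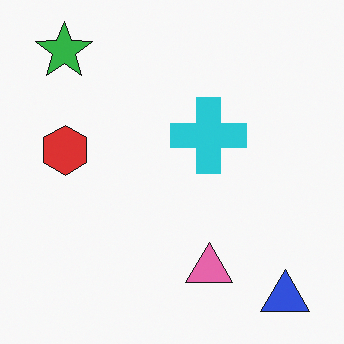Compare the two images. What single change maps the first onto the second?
Overlaid with an additional pink triangle.

A pink triangle appears in the second image that is absent from the first.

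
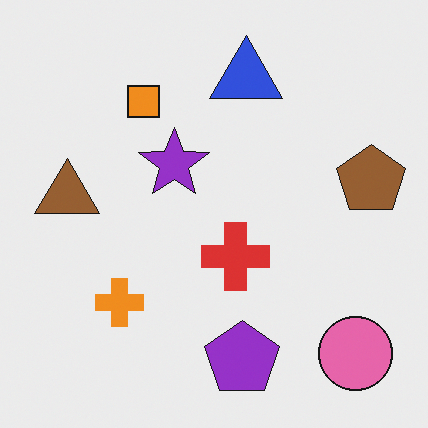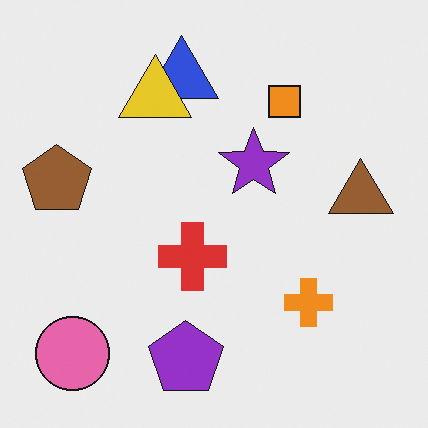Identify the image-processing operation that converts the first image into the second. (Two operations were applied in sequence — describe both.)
The transformation is: flipped horizontally (left ↔ right), then overlaid with an additional yellow triangle.

The brown pentagon is in the right of the first image and the left of the second — shapes on opposite sides of the vertical midline have swapped in a mirror flip. A yellow triangle appears in the second image that is absent from the first.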